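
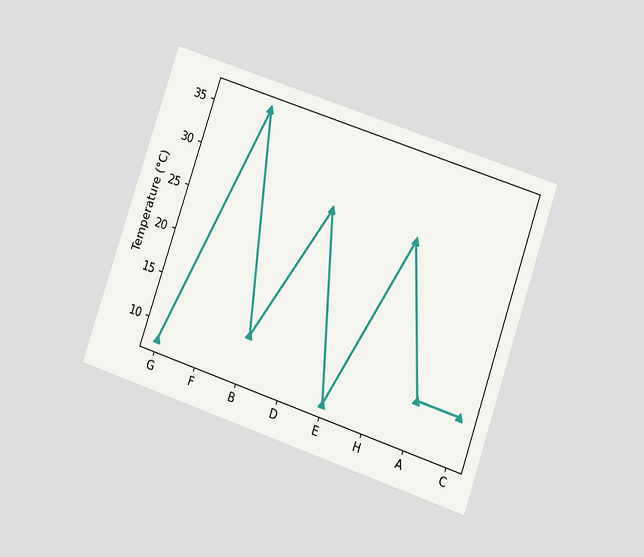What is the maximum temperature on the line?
36°C

The chart is tilted about 19° clockwise and viewed at a slight angle. The highest point is at F, and reading across to the y-axis gives 36°C.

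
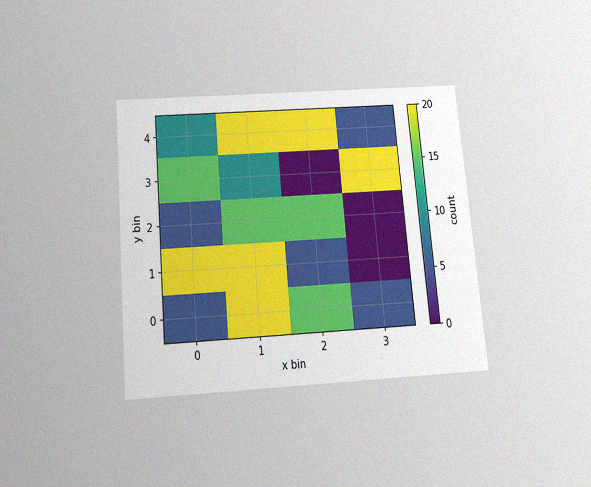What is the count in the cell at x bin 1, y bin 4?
The chart is tilted about 5° counter-clockwise and viewed slightly from below, with some photo noise. Matching the cell (1, 4) against the colorbar gives 20.

20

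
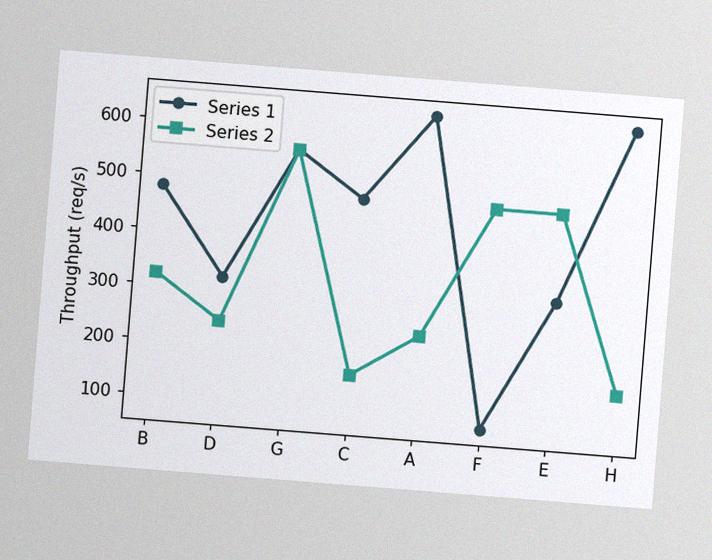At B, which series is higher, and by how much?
Series 1, by 160req/s

The chart is tilted about 5° clockwise, with some photo noise. At B, Series 1 sits above the other line by 160req/s.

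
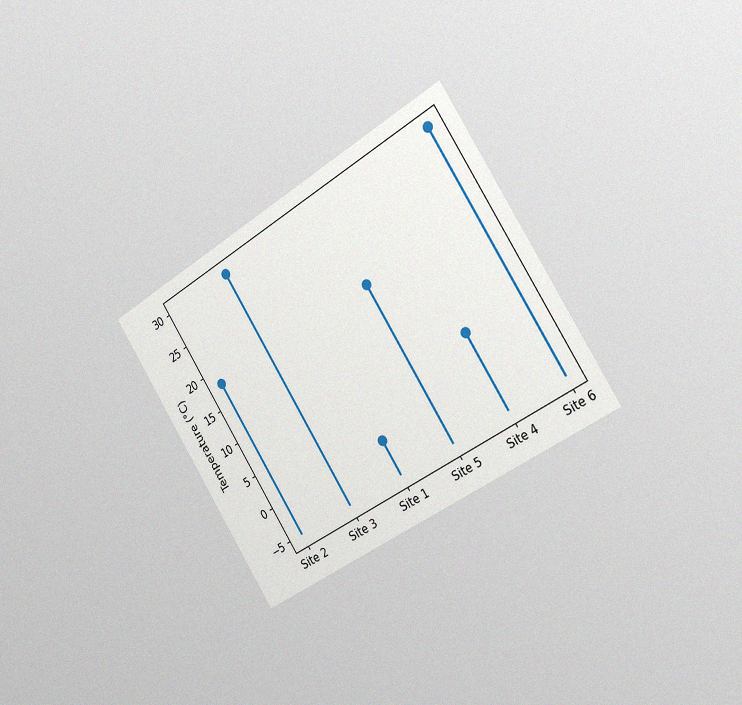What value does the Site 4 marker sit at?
The chart is tilted about 33° counter-clockwise and viewed slightly from the right, with some photo noise. The Site 4 marker sits at 6°C.

6°C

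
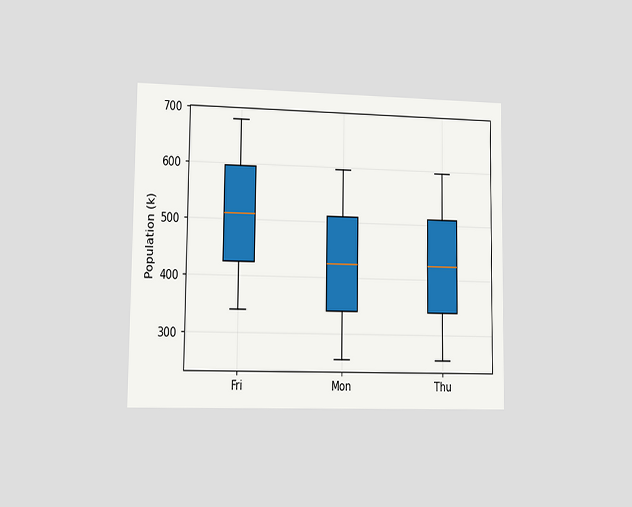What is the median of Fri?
510k

The chart is viewed at a slight angle. The median line in the Fri box sits at 510k.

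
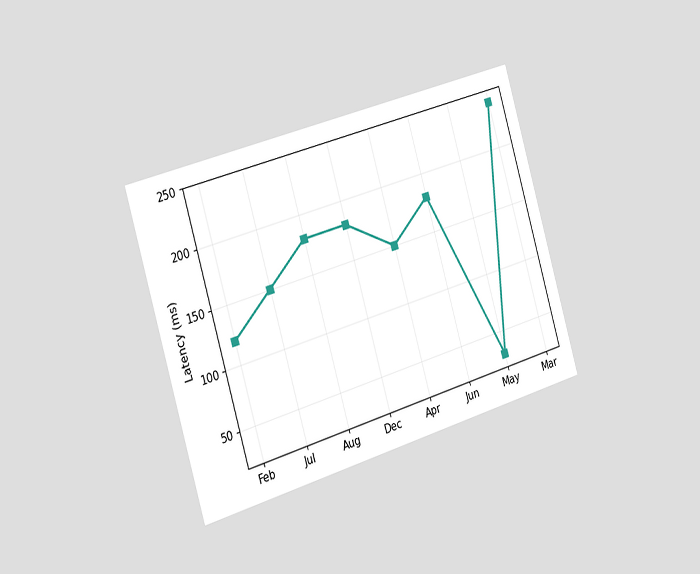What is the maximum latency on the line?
240ms

The chart is tilted about 17° counter-clockwise and viewed slightly from the left. The highest point is at Mar, and reading across to the y-axis gives 240ms.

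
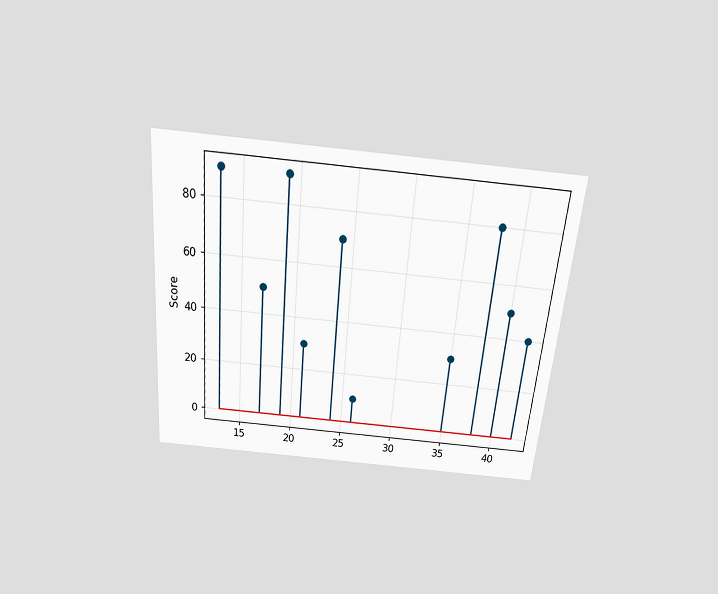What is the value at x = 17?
50

The chart is tilted about 5° clockwise and viewed slightly from above. The stem at x=17 reaches 50.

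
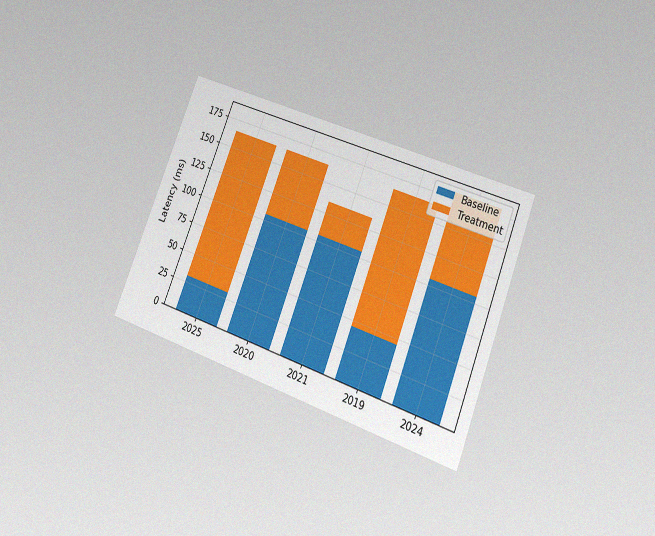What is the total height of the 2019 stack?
The chart is tilted about 22° clockwise and viewed at a slight angle, with some photo noise. The 2019 stack's top reaches 165ms on the y-axis.

165ms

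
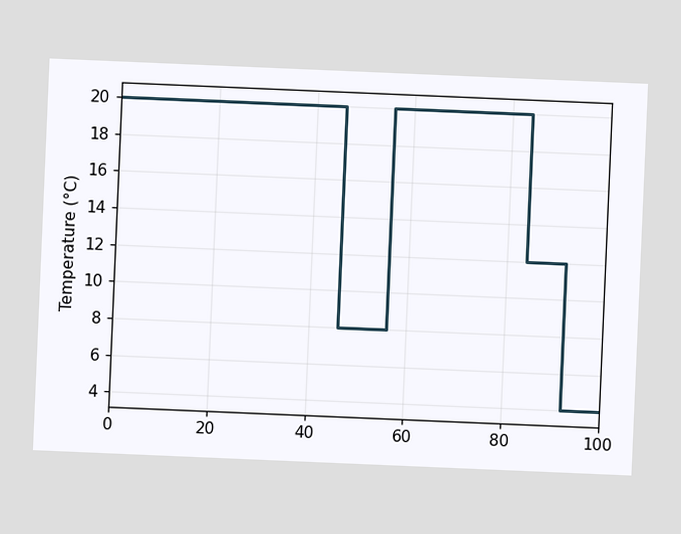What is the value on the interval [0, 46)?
The chart is tilted about 2° clockwise. On [0, 46) the step sits at 20°C.

20°C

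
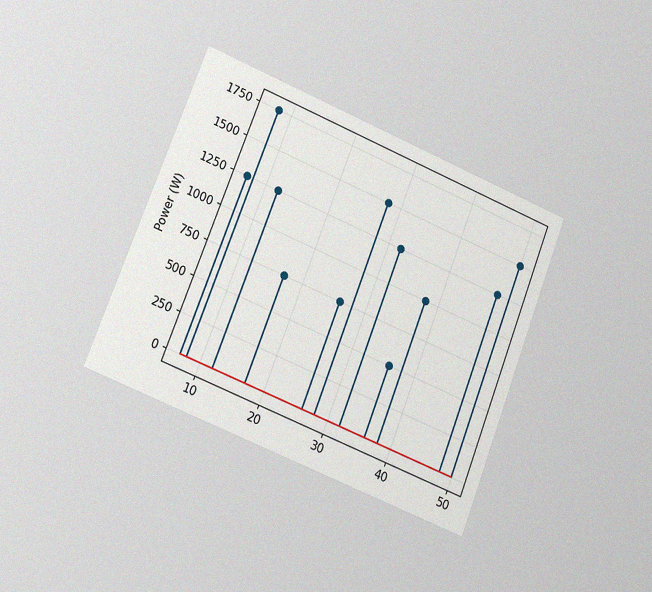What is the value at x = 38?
The chart is tilted about 21° clockwise and viewed slightly from the left, with some photo noise. The stem at x=38 reaches 1000W.

1000W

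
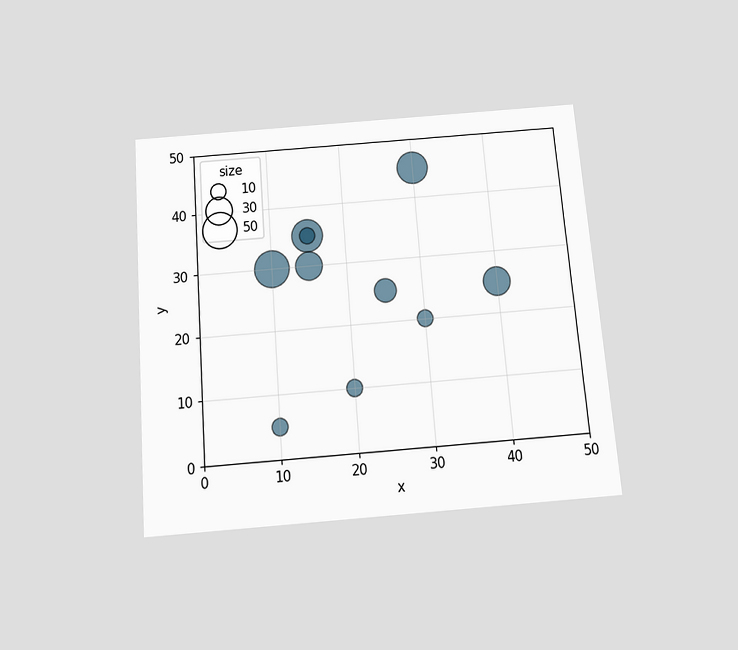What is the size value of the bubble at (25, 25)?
The chart is tilted about 5° counter-clockwise and viewed slightly from below. Matching the bubble at (25, 25) against the size legend gives 20.

20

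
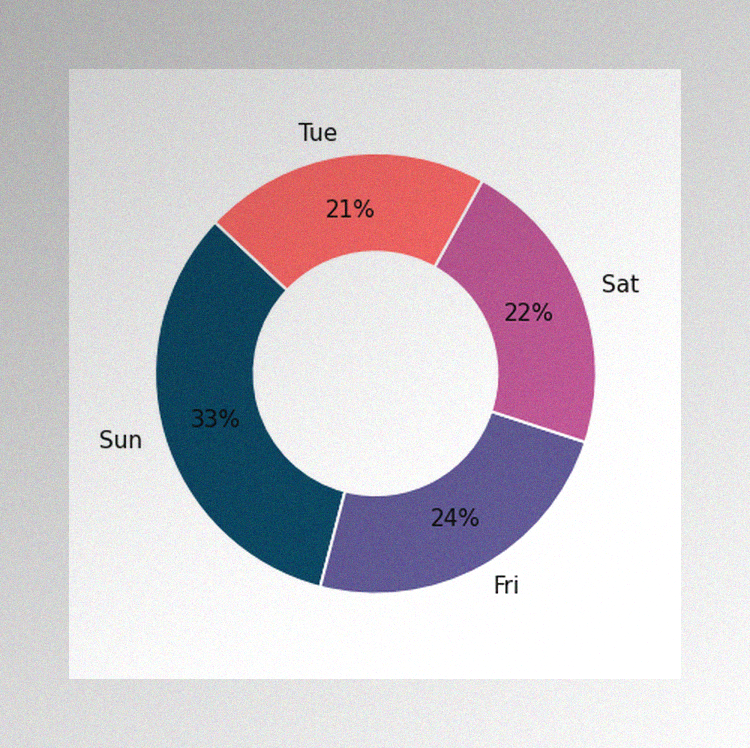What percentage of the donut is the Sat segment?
22%

The image has some photo noise and uneven lighting. The Sat segment takes up 22% of the ring.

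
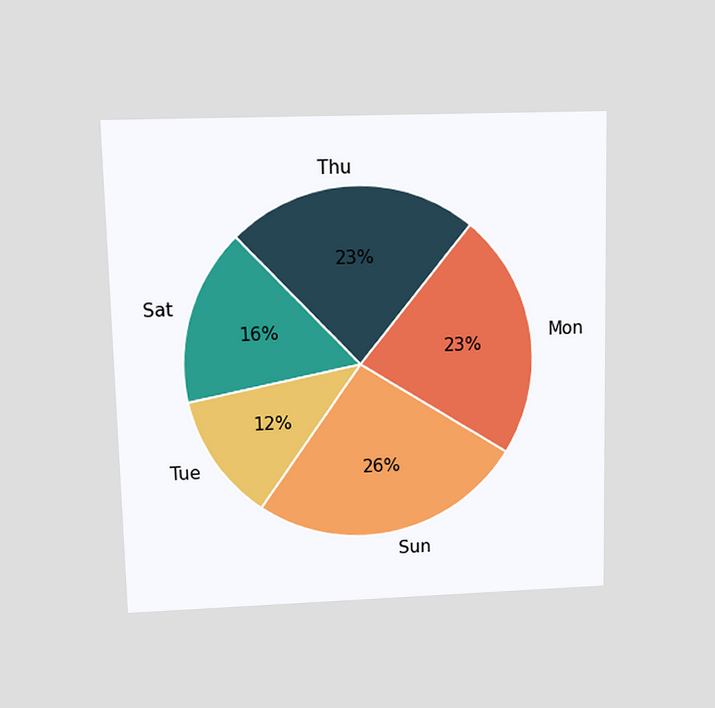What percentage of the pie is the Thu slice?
The chart is viewed at a slight angle. The Thu slice takes up 23% of the pie.

23%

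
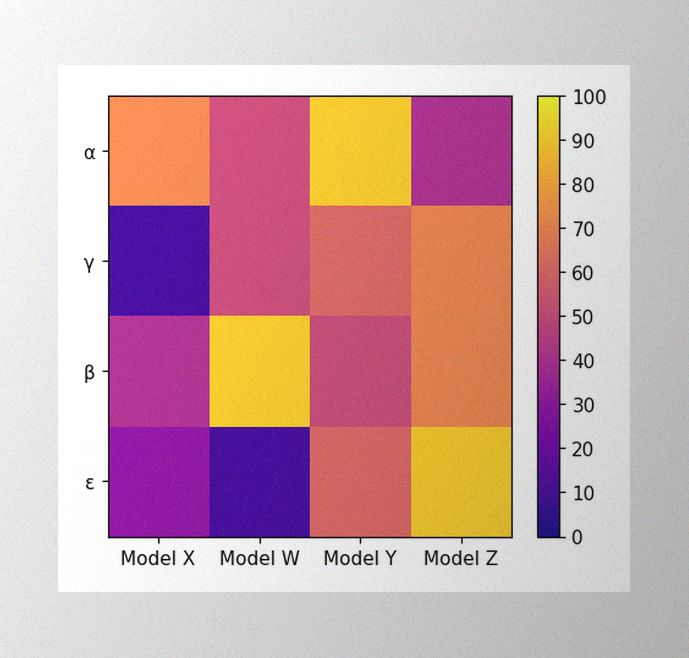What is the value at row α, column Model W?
The image has some photo noise and uneven lighting. Matching cell (α, Model W) against the colorbar gives 50.

50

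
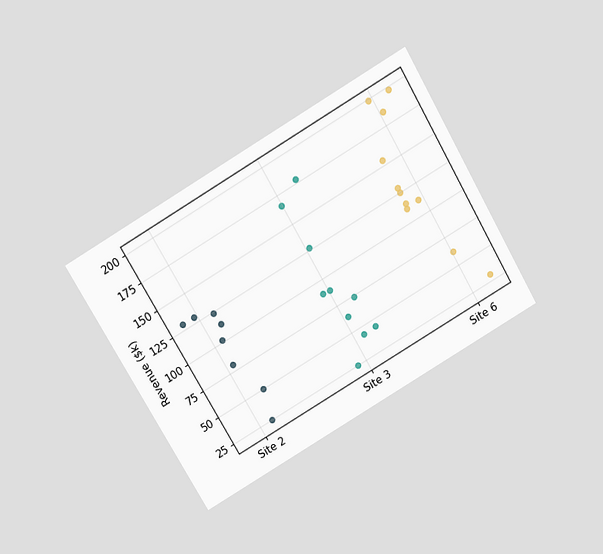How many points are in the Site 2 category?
8

The chart is tilted about 30° counter-clockwise and viewed slightly from above. Counting the markers in the Site 2 column gives 8.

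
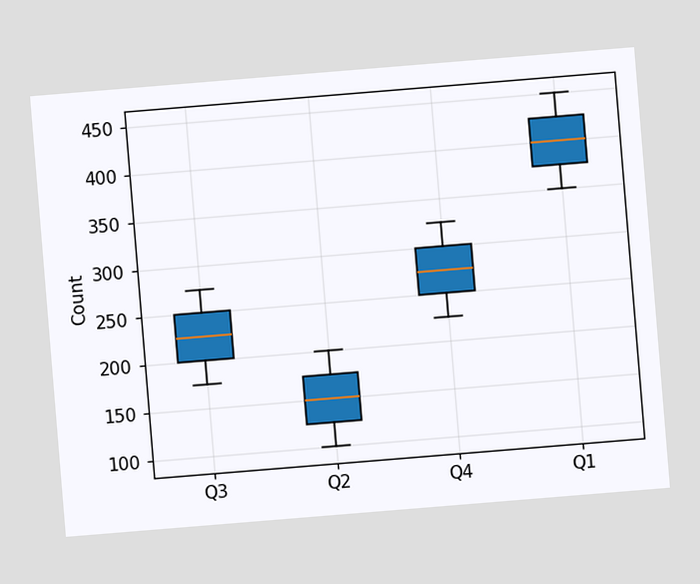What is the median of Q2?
150

The chart is tilted about 5° counter-clockwise. The median line in the Q2 box sits at 150.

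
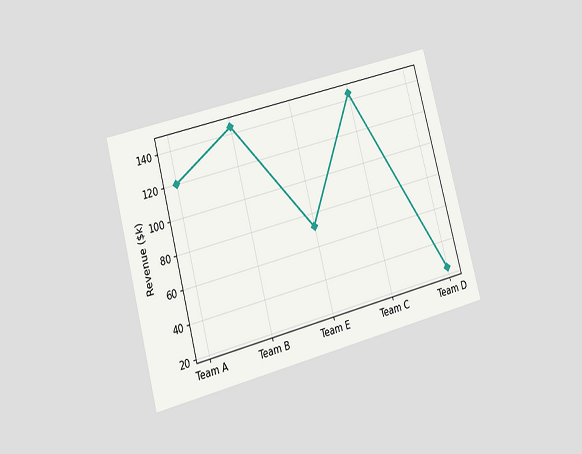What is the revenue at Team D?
The chart is tilted about 15° counter-clockwise and viewed at a slight angle. At Team D, the line is at $24k.

$24k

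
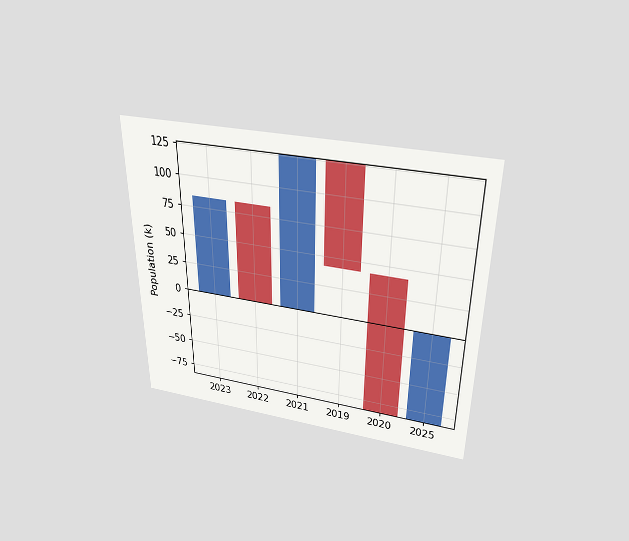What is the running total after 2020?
The chart is viewed slightly from above. After 2020 the running total reaches -84k.

-84k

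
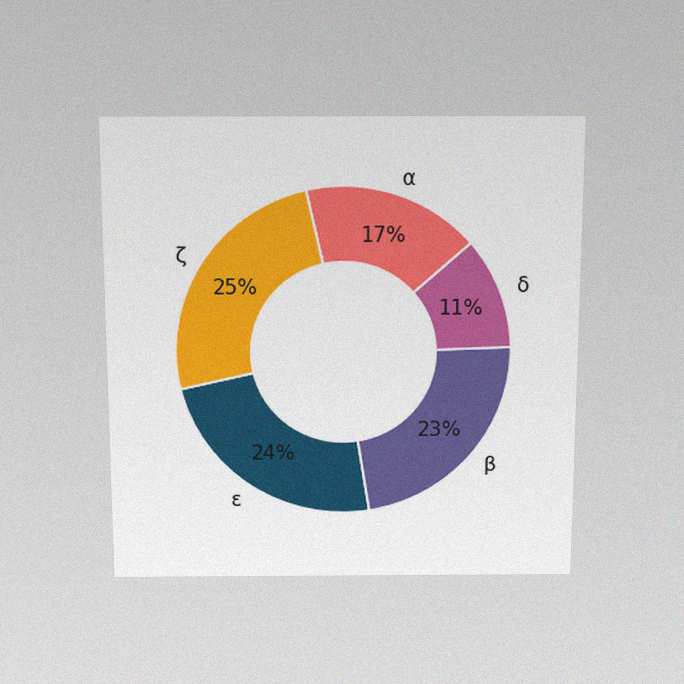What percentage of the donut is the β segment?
23%

The chart is viewed slightly from above, with some photo noise. The β segment takes up 23% of the ring.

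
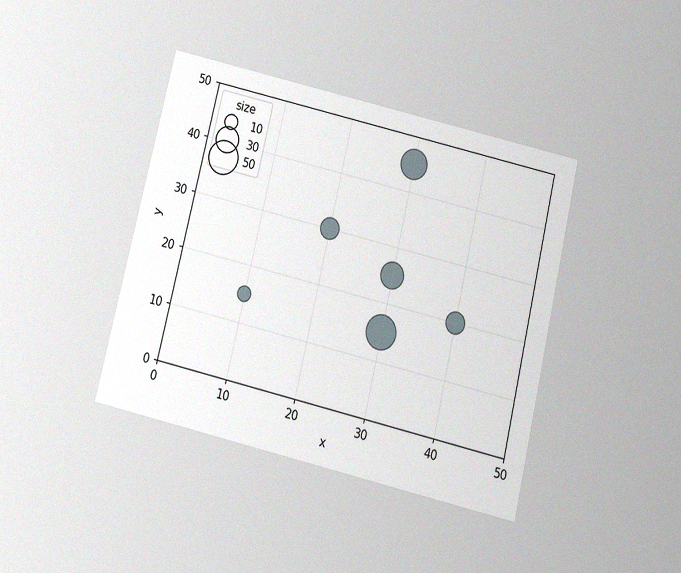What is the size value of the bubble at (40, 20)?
The chart is tilted about 13° clockwise and viewed slightly from below, with some photo noise. Matching the bubble at (40, 20) against the size legend gives 20.

20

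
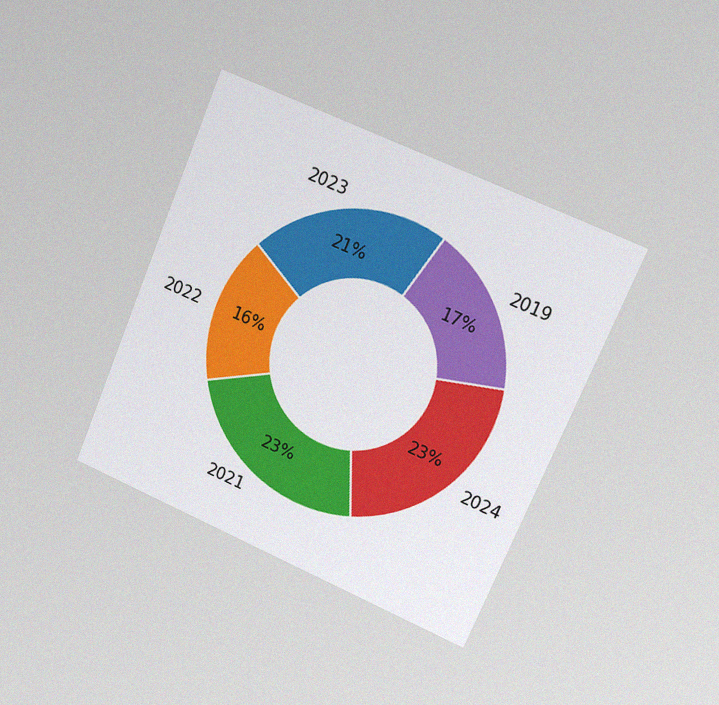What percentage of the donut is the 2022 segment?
The chart is tilted about 23° clockwise and viewed slightly from the right, with some photo noise. The 2022 segment takes up 16% of the ring.

16%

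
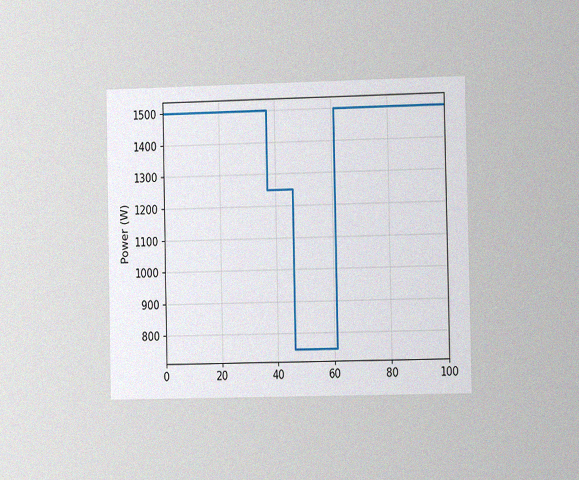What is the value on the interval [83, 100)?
1500W

The chart is viewed slightly from the right, with some photo noise. On [83, 100) the step sits at 1500W.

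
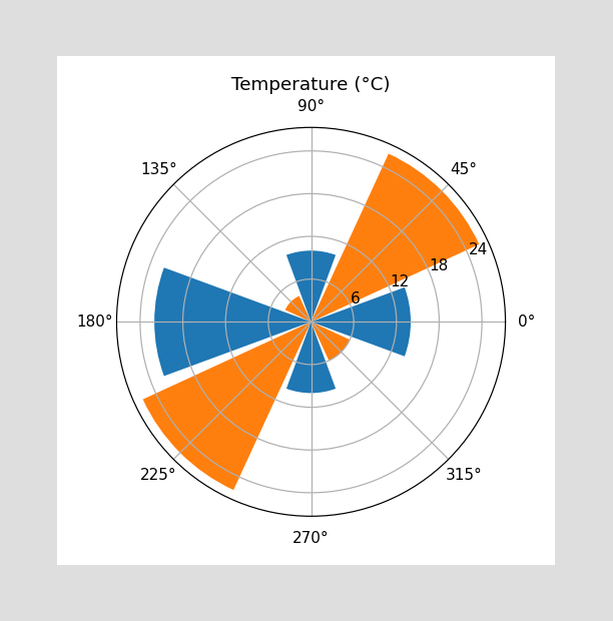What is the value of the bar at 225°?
26°C

The bar at 225° reaches 26°C on the radial axis.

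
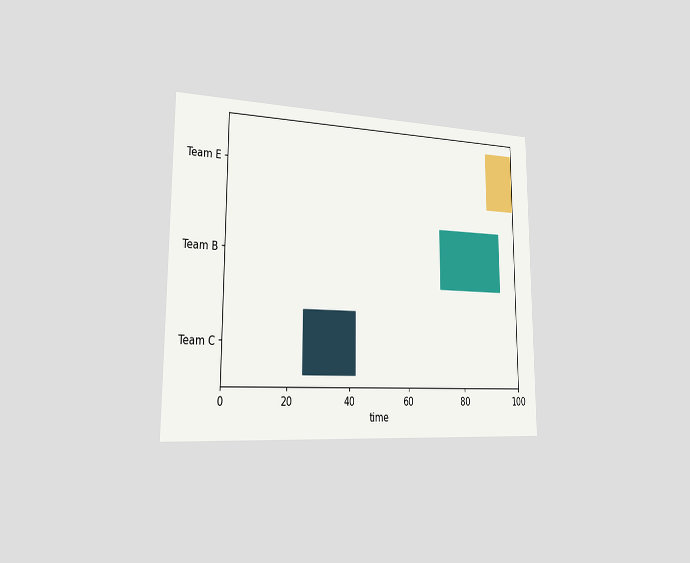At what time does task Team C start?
The chart is viewed slightly from the left. The Team C bar begins at t=25.

25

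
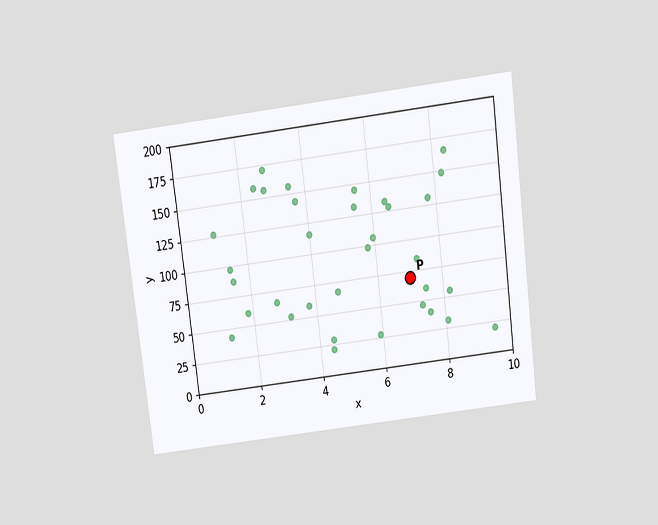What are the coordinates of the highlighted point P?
(7, 70)

The chart is tilted about 7° counter-clockwise and viewed slightly from above. Following the gridlines from P to each axis, P sits at (7, 70).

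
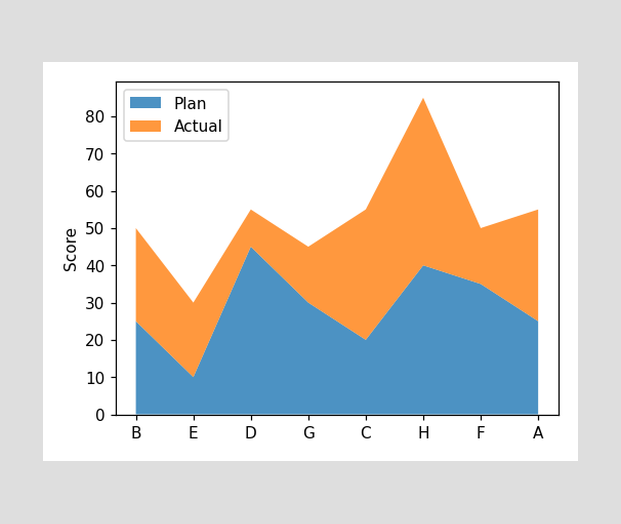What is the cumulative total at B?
The stacked total at B reaches 50.

50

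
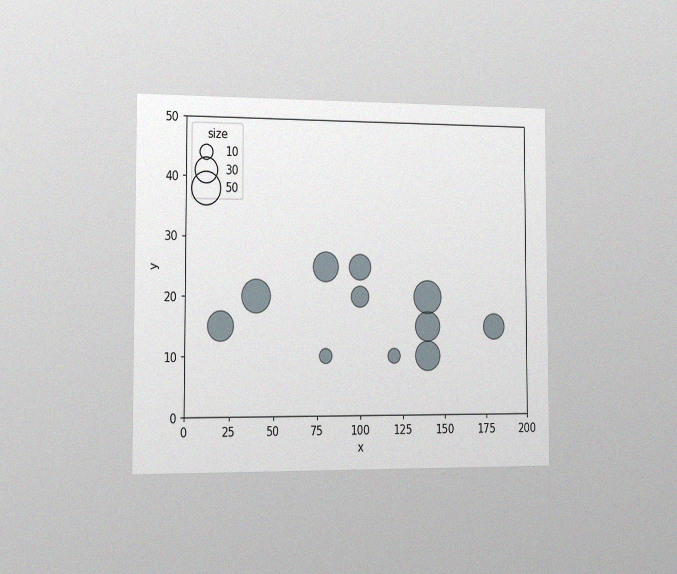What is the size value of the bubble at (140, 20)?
50

The chart is viewed slightly from the left, with some photo noise. Matching the bubble at (140, 20) against the size legend gives 50.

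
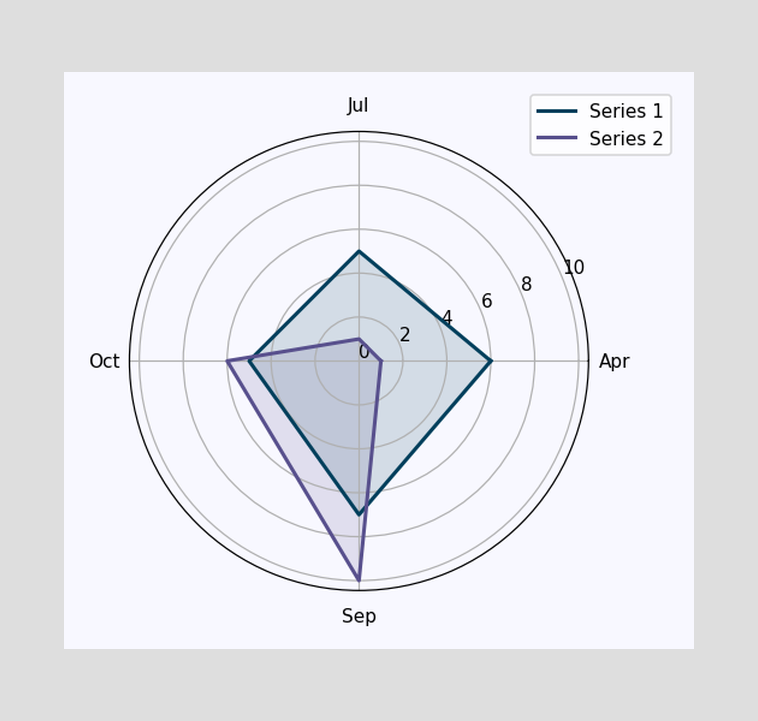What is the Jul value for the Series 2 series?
1

On the Jul axis, Series 2 reaches 1.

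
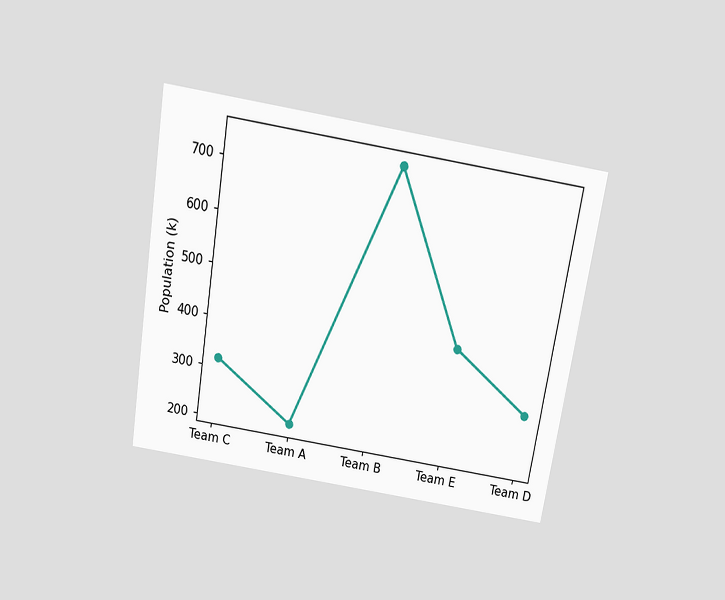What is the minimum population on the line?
The chart is tilted about 9° clockwise and viewed slightly from above. The lowest point is at Team A, and reading across to the y-axis gives 212k.

212k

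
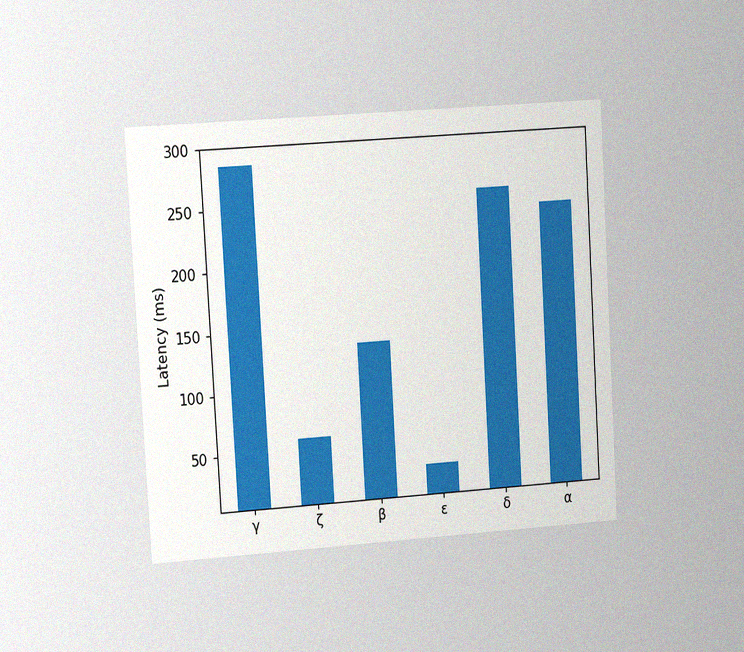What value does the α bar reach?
The chart is tilted about 3° counter-clockwise and viewed slightly from the left, with some photo noise. Reading along the chart's y-axis, the α bar reaches 240ms.

240ms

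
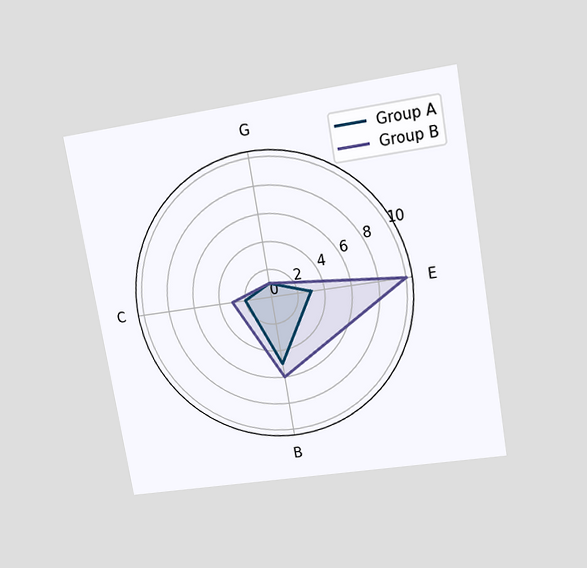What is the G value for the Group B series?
The chart is tilted about 10° counter-clockwise and viewed at a slight angle. On the G axis, Group B reaches 1.

1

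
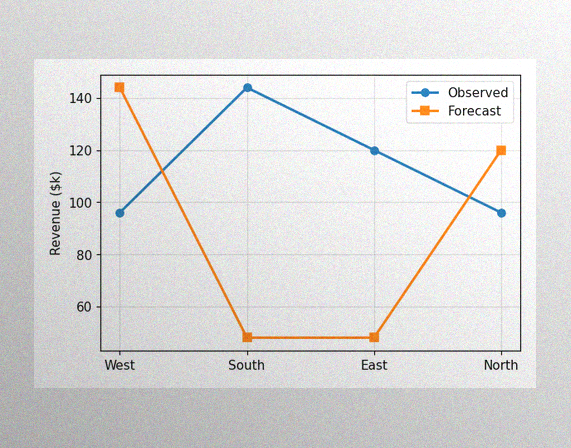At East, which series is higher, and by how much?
Observed, by $72k

The image has some photo noise and uneven lighting. At East, Observed sits above the other line by $72k.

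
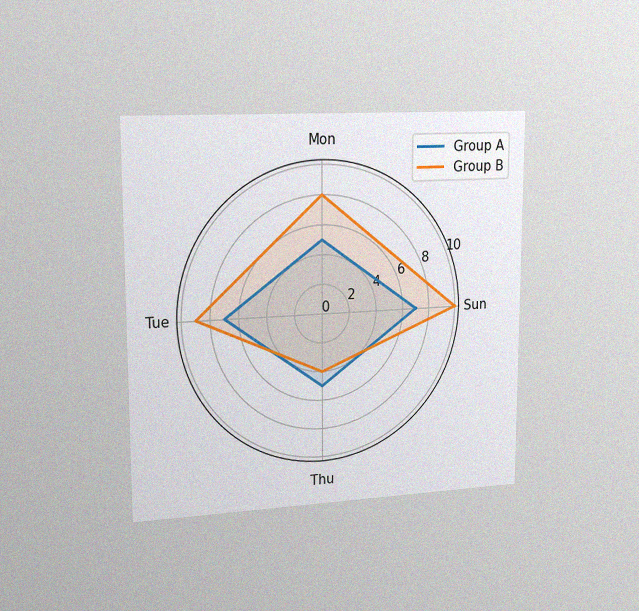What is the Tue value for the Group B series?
The chart is viewed slightly from the left, with some photo noise. On the Tue axis, Group B reaches 9.

9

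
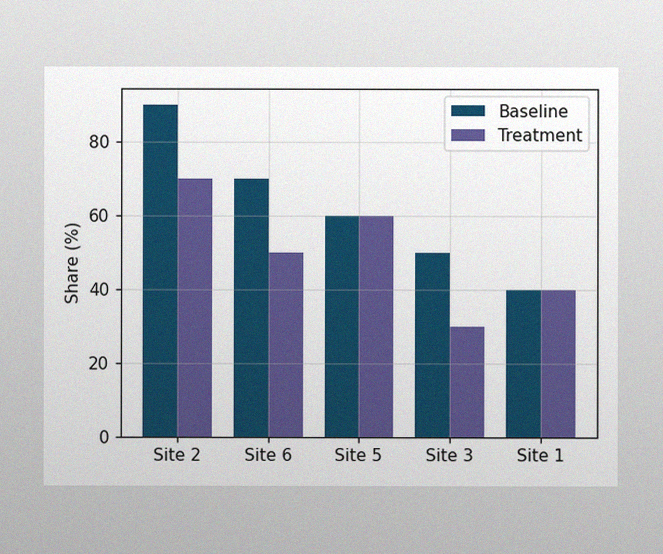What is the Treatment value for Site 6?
The image has some photo noise and uneven lighting. The Treatment bar at Site 6 reaches 50% on the y-axis.

50%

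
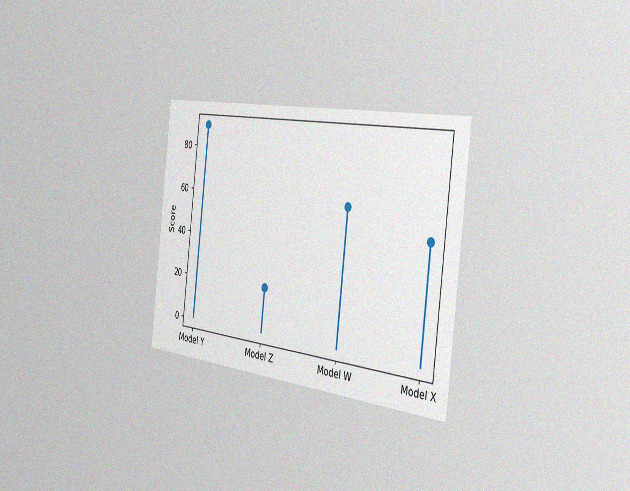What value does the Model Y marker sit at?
90

The chart is tilted about 7° clockwise and viewed slightly from the right, with some photo noise. The Model Y marker sits at 90.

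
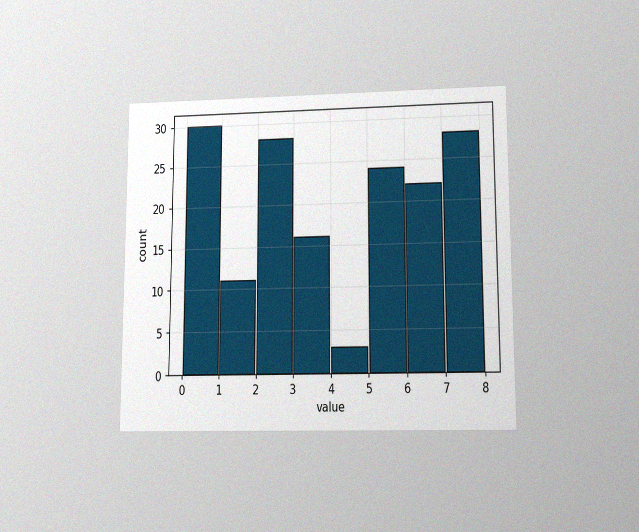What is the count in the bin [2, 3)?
28

The chart is viewed at a slight angle, with some photo noise. The [2, 3) bin has height 28.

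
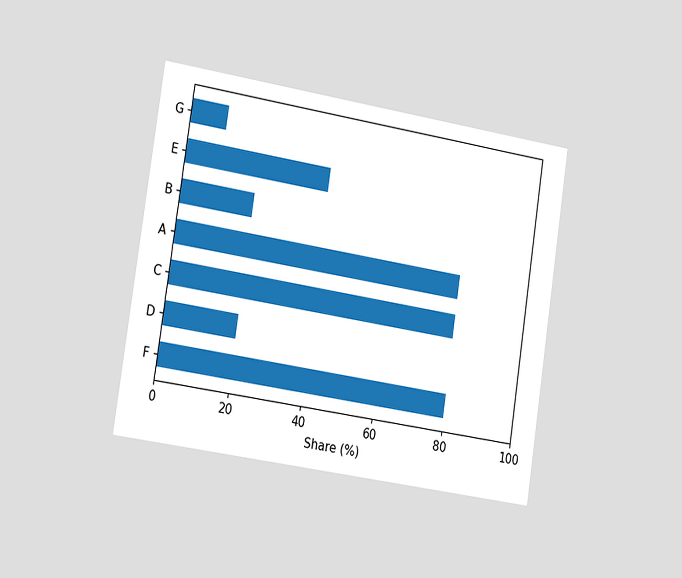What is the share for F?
80%

The chart is tilted about 9° clockwise and viewed slightly from the left. Reading along the chart's x-axis, the F bar reaches 80%.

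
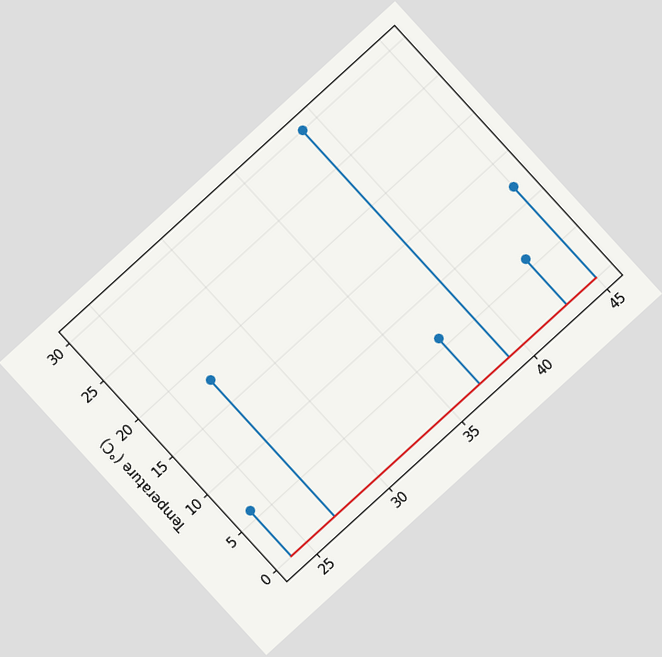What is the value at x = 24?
6°C

The chart is tilted about 42° counter-clockwise. The stem at x=24 reaches 6°C.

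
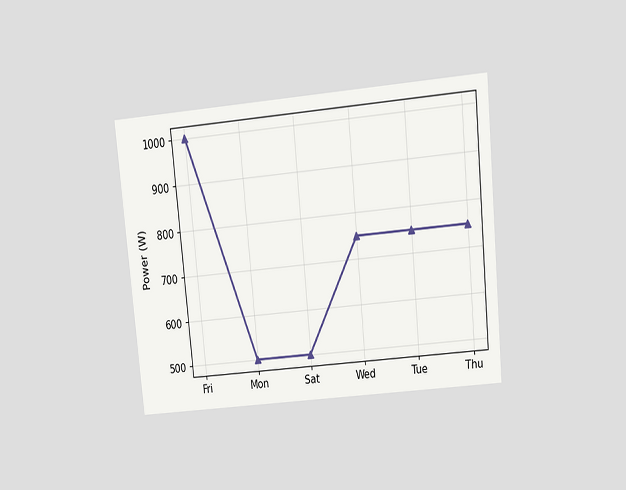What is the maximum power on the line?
The chart is tilted about 5° counter-clockwise and viewed at a slight angle. The highest point is at Fri, and reading across to the y-axis gives 1000W.

1000W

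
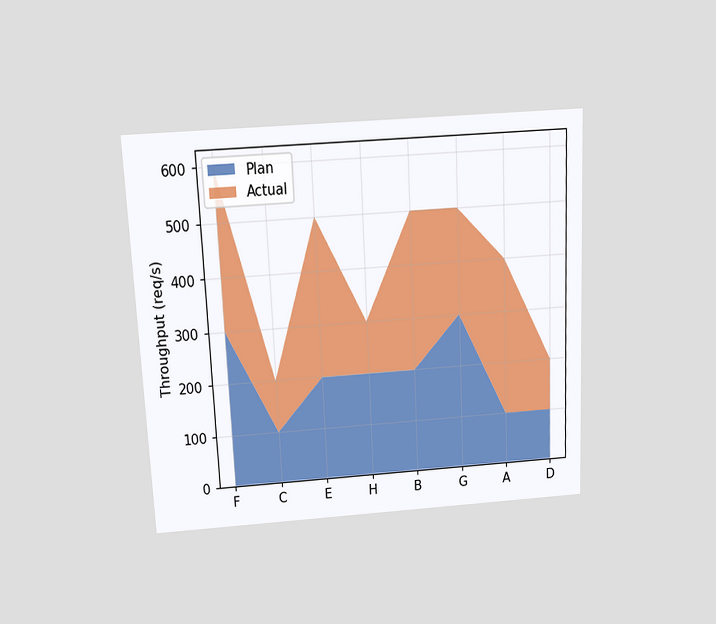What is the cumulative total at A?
400req/s

The chart is tilted about 3° counter-clockwise and viewed slightly from above. The stacked total at A reaches 400req/s.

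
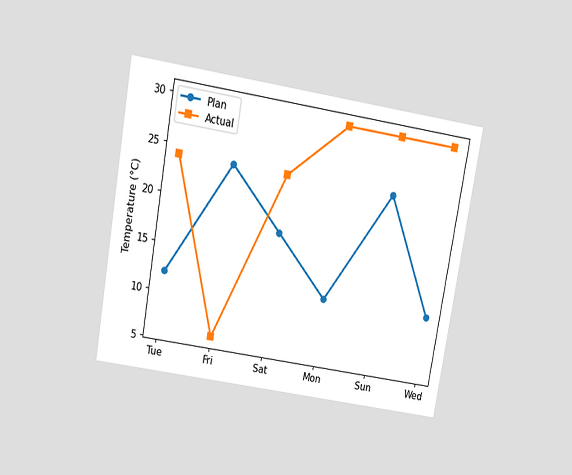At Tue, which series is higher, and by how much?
Actual, by 12°C

The chart is tilted about 10° clockwise and viewed slightly from above. At Tue, Actual sits above the other line by 12°C.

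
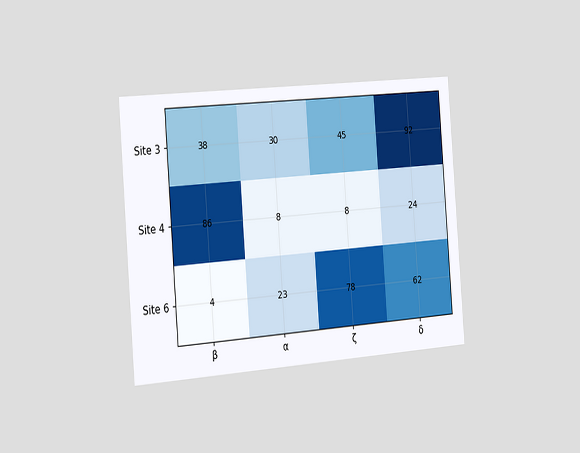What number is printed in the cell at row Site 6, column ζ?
The chart is tilted about 4° counter-clockwise and viewed slightly from the left. The (Site 6, ζ) cell reads 78.

78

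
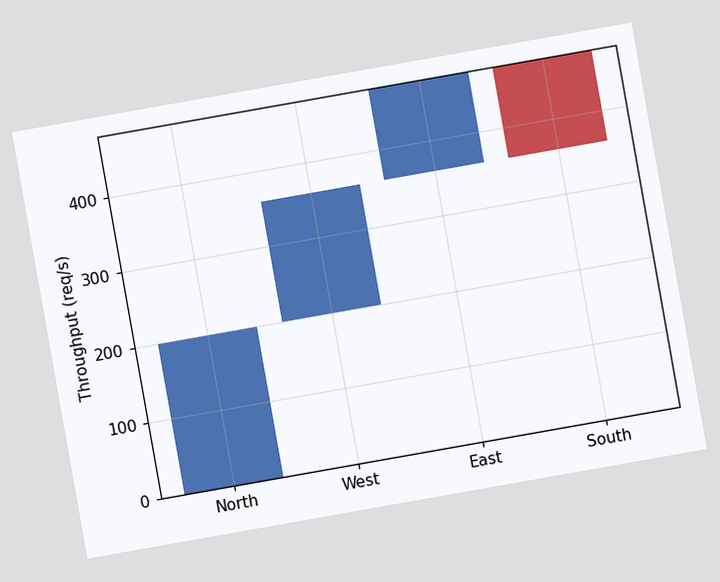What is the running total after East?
480req/s

The chart is tilted about 10° counter-clockwise. After East the running total reaches 480req/s.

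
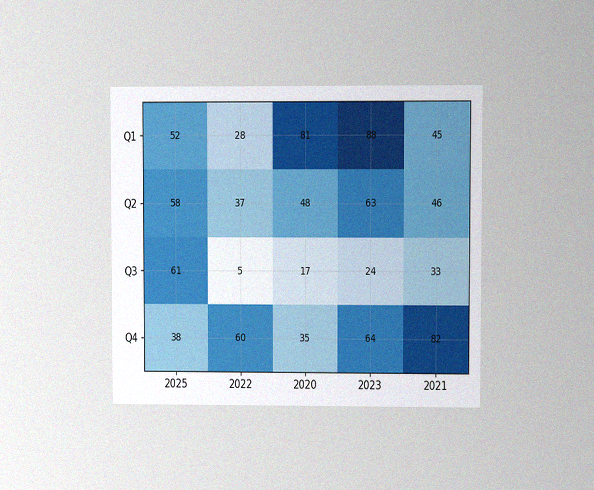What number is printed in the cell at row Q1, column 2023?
The chart is viewed at a slight angle, with some photo noise. The (Q1, 2023) cell reads 88.

88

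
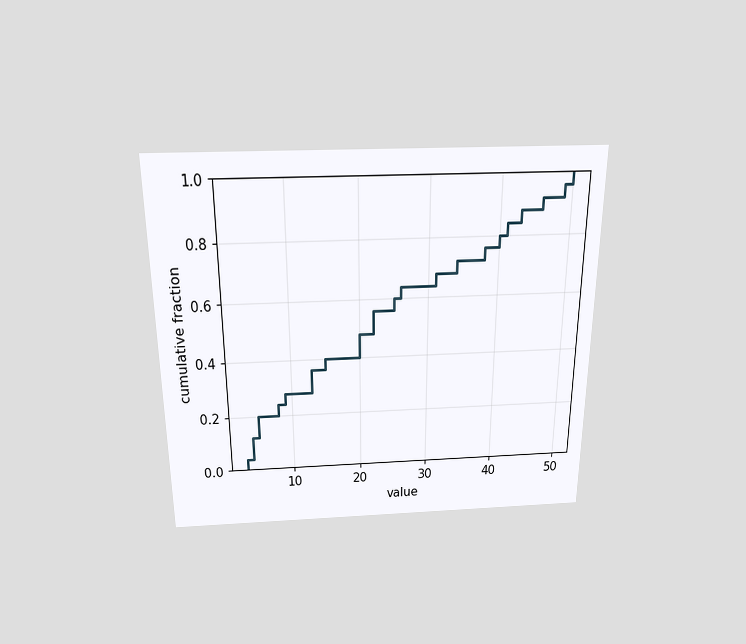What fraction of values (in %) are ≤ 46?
92%

The chart is viewed slightly from above. At x=46 the ECDF step is at 92%.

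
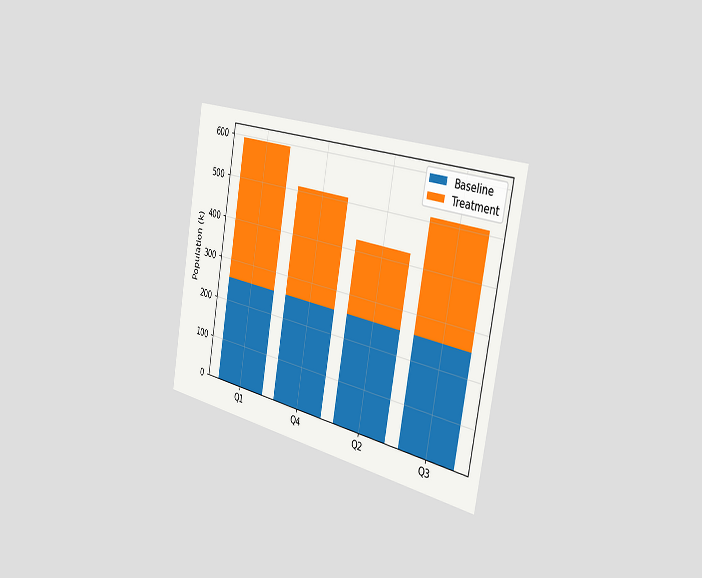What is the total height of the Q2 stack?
425k

The chart is tilted about 10° clockwise and viewed slightly from the right. The Q2 stack's top reaches 425k on the y-axis.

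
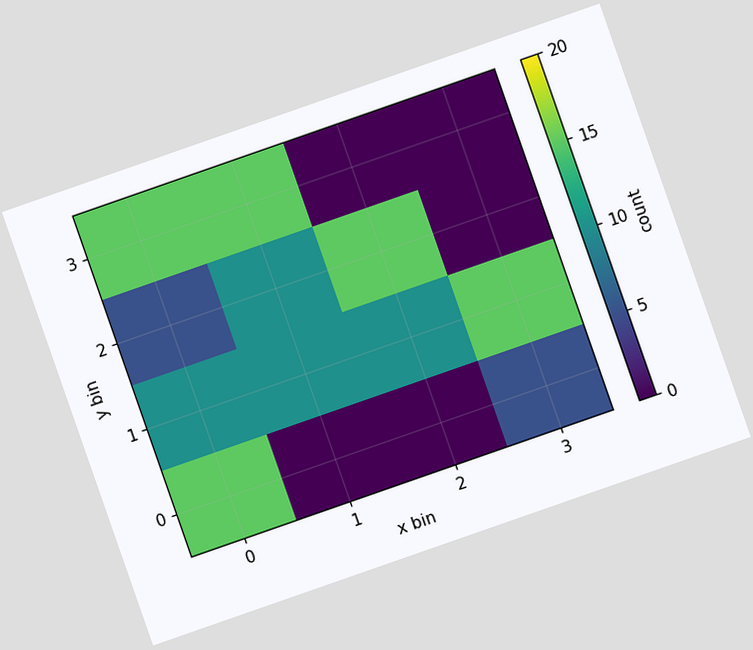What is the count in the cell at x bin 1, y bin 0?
0

The chart is tilted about 19° counter-clockwise. Matching the cell (1, 0) against the colorbar gives 0.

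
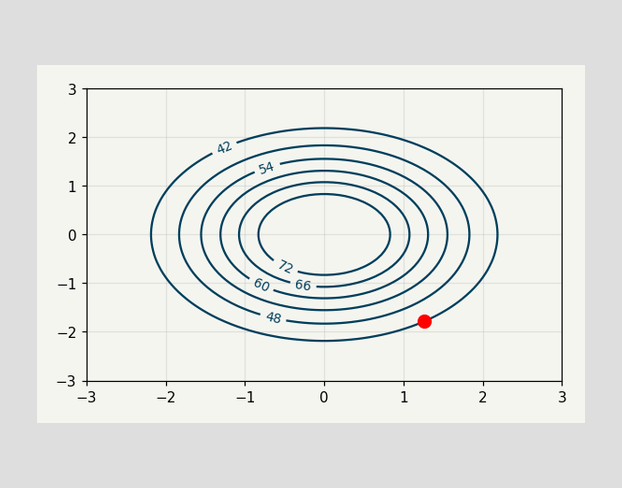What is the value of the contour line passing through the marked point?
42

The marked point sits on the contour labelled 42.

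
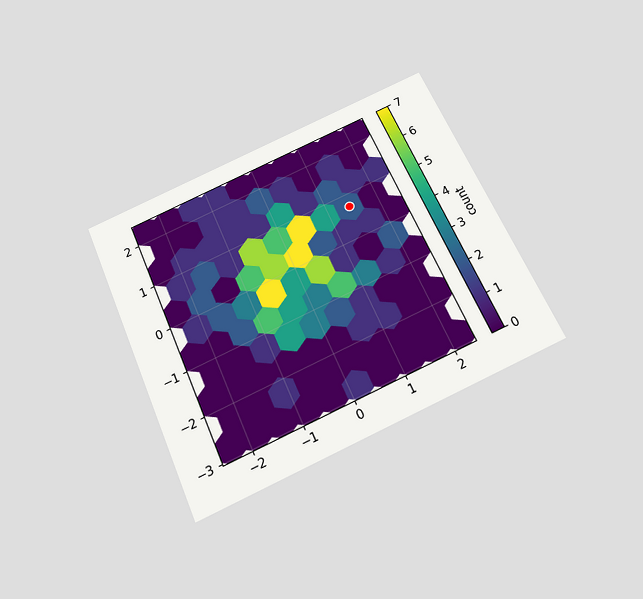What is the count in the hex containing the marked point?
2

The chart is tilted about 24° counter-clockwise and viewed slightly from below. The marked hex reads 2 on the colorbar.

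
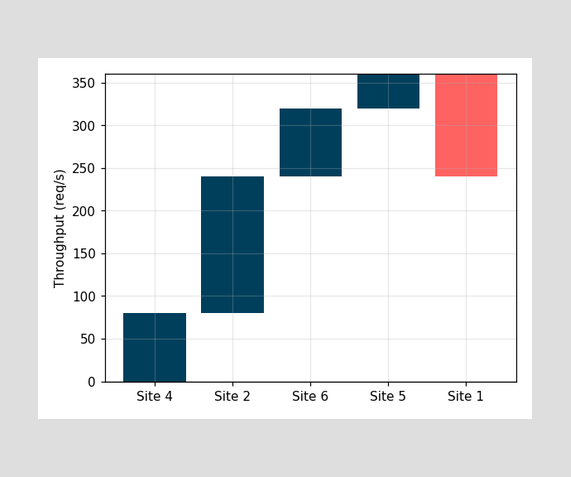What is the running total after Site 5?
360req/s

After Site 5 the running total reaches 360req/s.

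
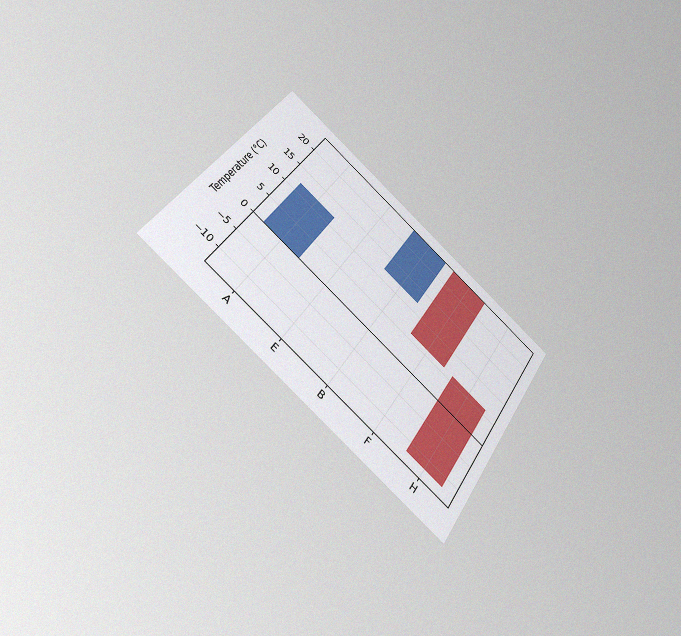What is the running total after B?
The chart is tilted about 34° clockwise and viewed slightly from below, with some photo noise. After B the running total reaches 24°C.

24°C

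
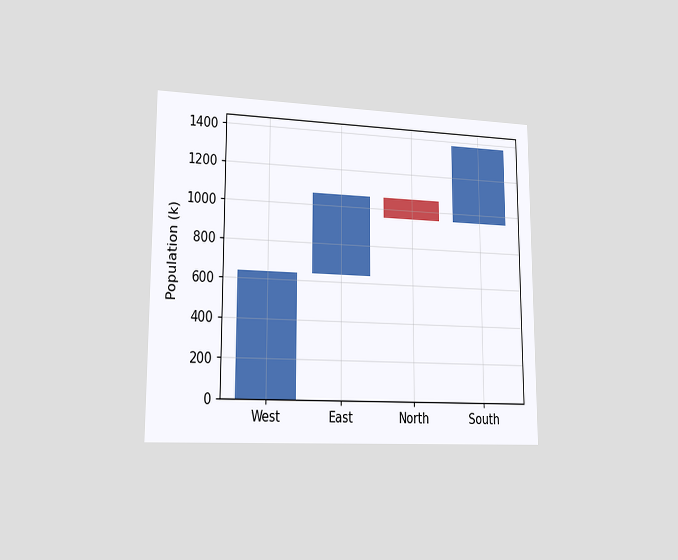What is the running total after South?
The chart is viewed slightly from the left. After South the running total reaches 1378k.

1378k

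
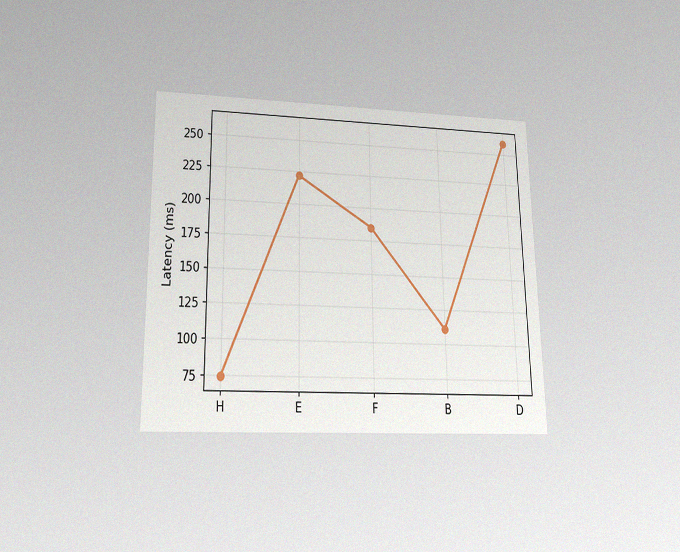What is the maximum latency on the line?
259ms

The chart is viewed slightly from below, with some photo noise. The highest point is at D, and reading across to the y-axis gives 259ms.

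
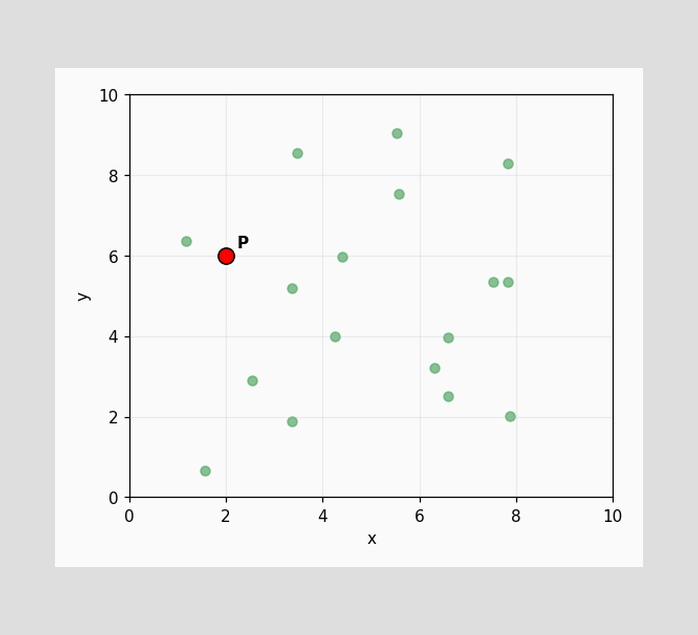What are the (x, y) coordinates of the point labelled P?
Following the gridlines from P to each axis, P sits at (2, 6).

(2, 6)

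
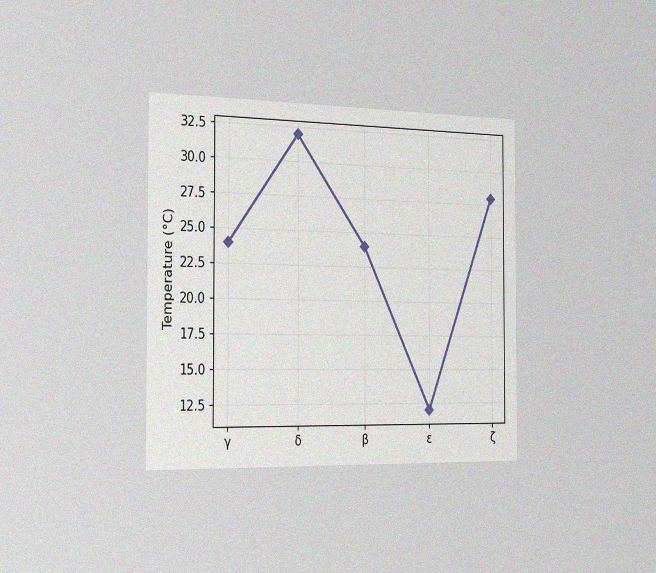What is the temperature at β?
The chart is viewed slightly from the left, with some photo noise. At β, the line is at 24°C.

24°C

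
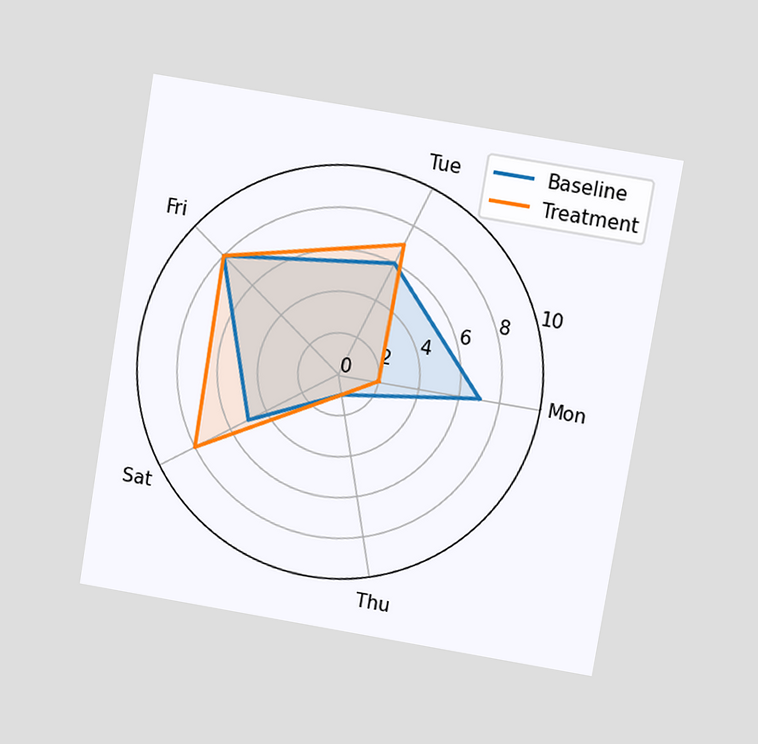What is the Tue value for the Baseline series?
The chart is tilted about 9° clockwise and viewed at a slight angle. On the Tue axis, Baseline reaches 6.

6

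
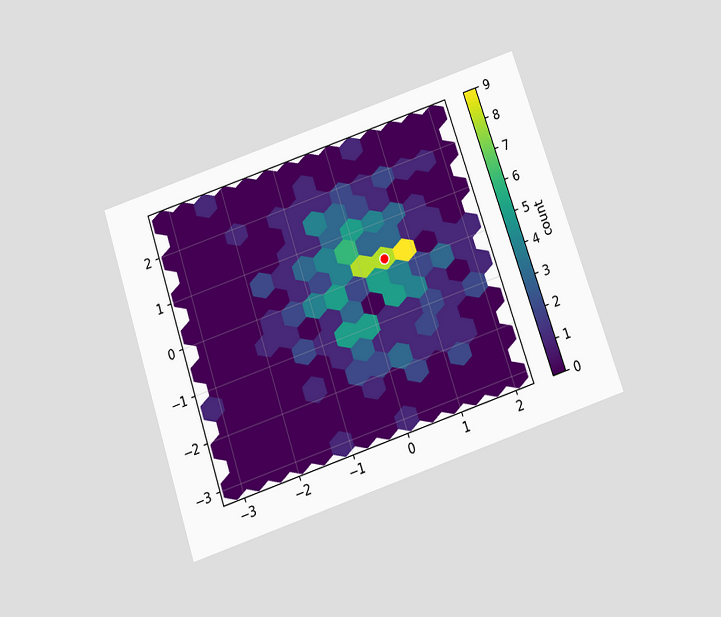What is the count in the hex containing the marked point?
8

The chart is tilted about 18° counter-clockwise and viewed slightly from below. The marked hex reads 8 on the colorbar.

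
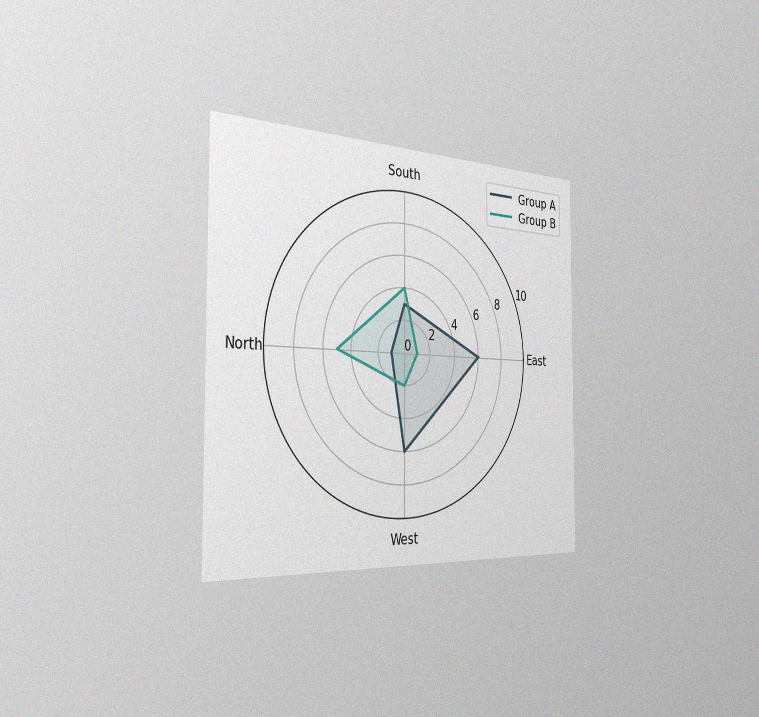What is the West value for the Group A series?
6

The chart is viewed slightly from the left, with some photo noise. On the West axis, Group A reaches 6.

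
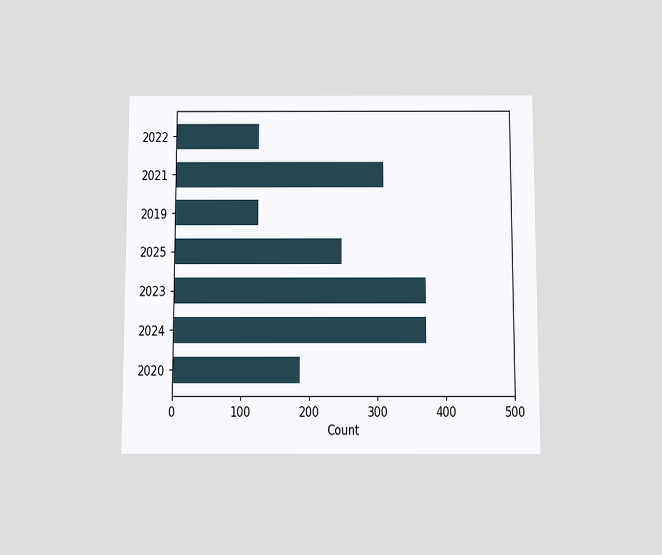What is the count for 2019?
124

The chart is viewed slightly from below. Reading along the chart's x-axis, the 2019 bar reaches 124.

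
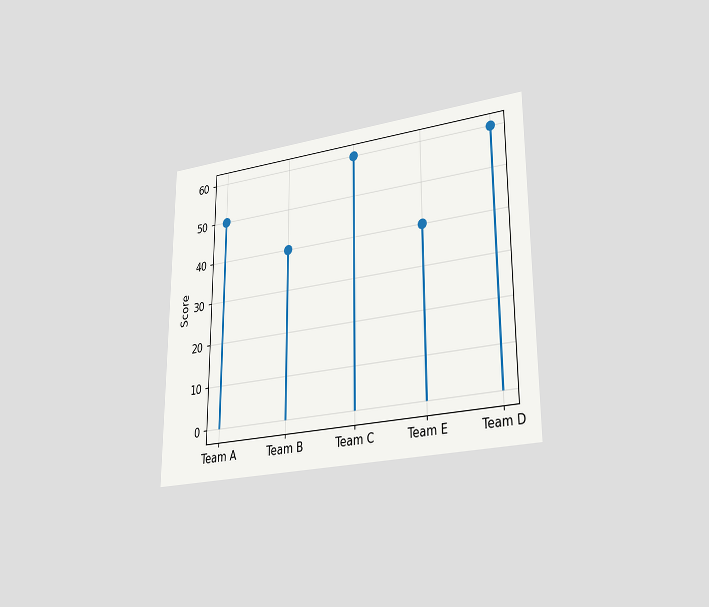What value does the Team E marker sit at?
The chart is viewed at a slight angle. The Team E marker sits at 40.

40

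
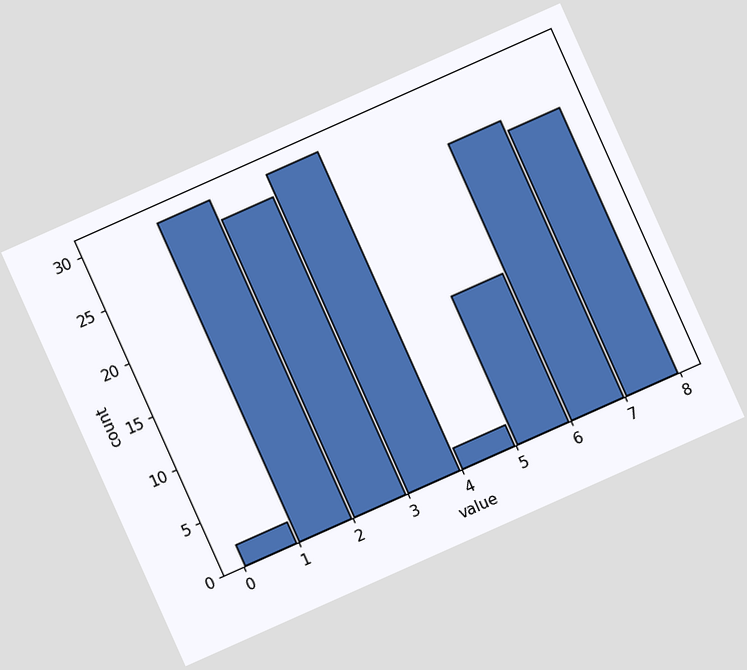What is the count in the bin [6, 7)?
The chart is tilted about 24° counter-clockwise. The [6, 7) bin has height 26.

26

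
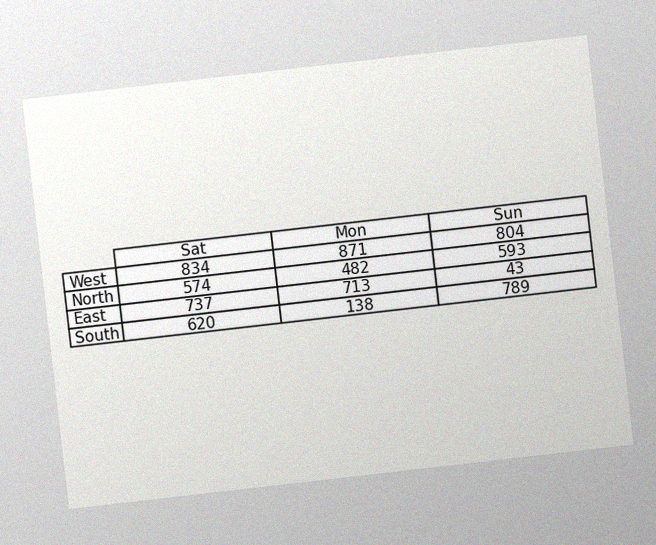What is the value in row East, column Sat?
737

The chart is tilted about 7° counter-clockwise, with some photo noise. The (East, Sat) cell reads 737.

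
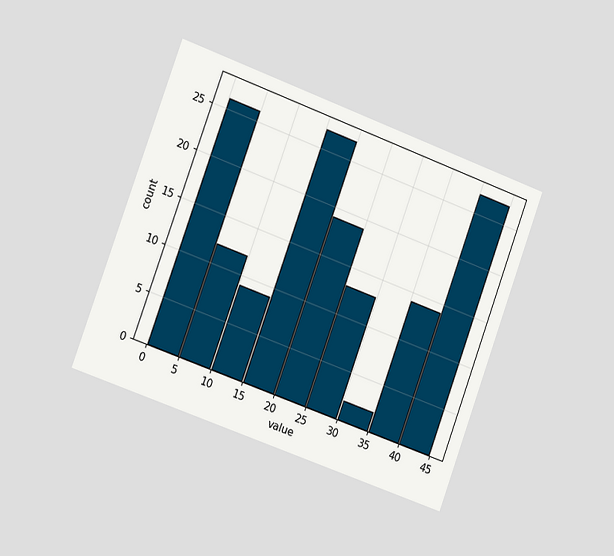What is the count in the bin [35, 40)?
The chart is tilted about 20° clockwise and viewed slightly from the left. The [35, 40) bin has height 14.

14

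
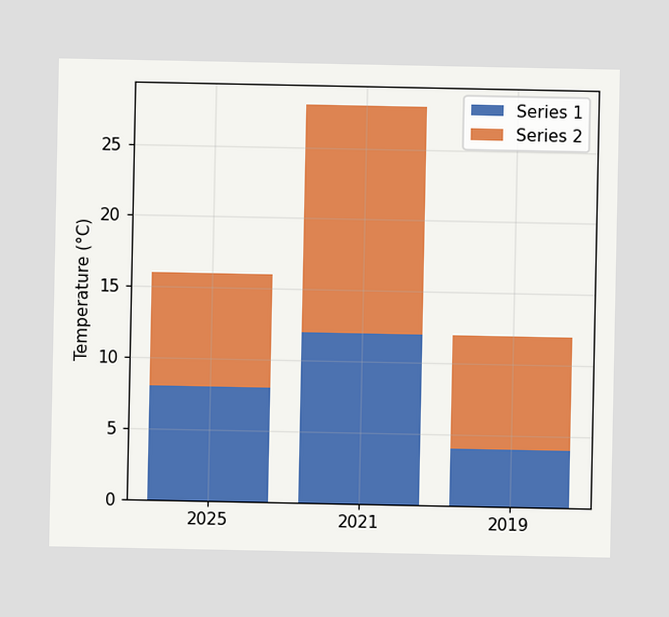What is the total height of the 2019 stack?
12°C

The 2019 stack's top reaches 12°C on the y-axis.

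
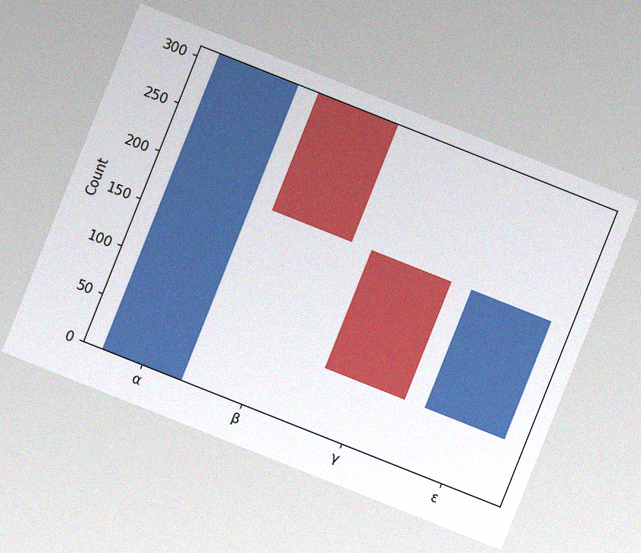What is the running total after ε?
186

The chart is tilted about 22° clockwise, with some photo noise. After ε the running total reaches 186.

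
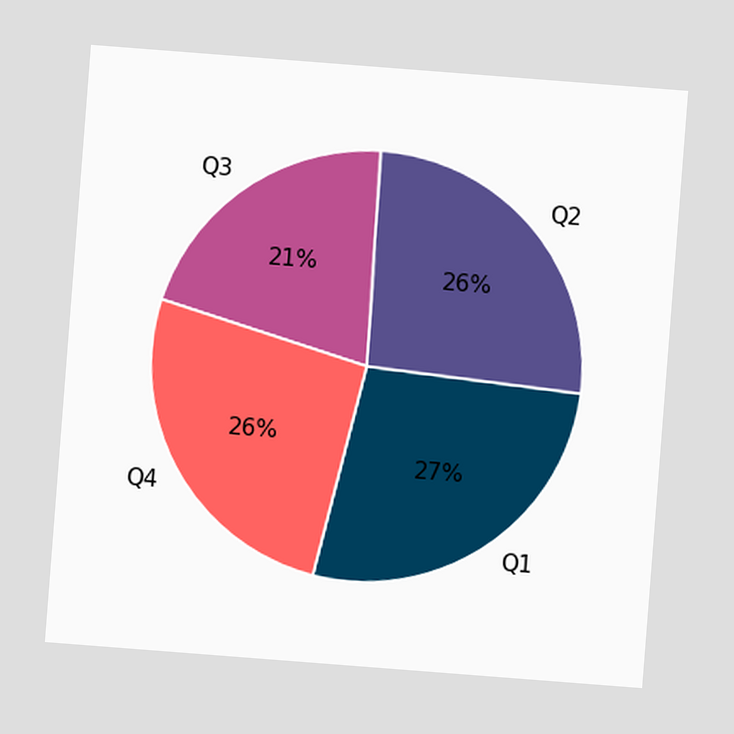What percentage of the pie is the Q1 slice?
27%

The chart is tilted about 4° clockwise. The Q1 slice takes up 27% of the pie.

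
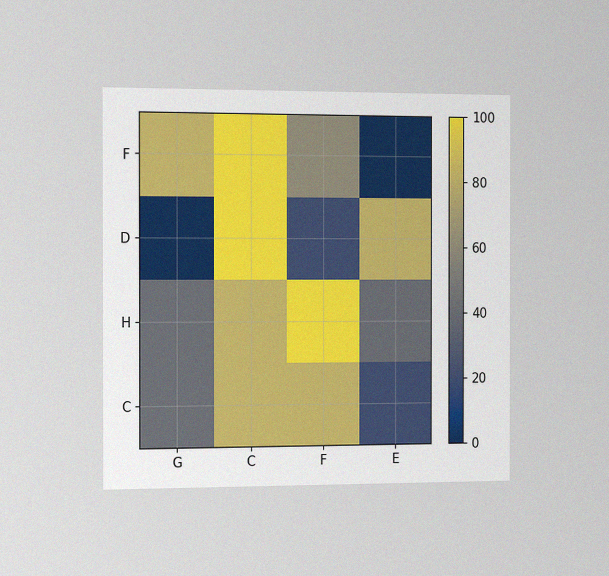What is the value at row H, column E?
40

The chart is viewed slightly from the left, with some photo noise. Matching cell (H, E) against the colorbar gives 40.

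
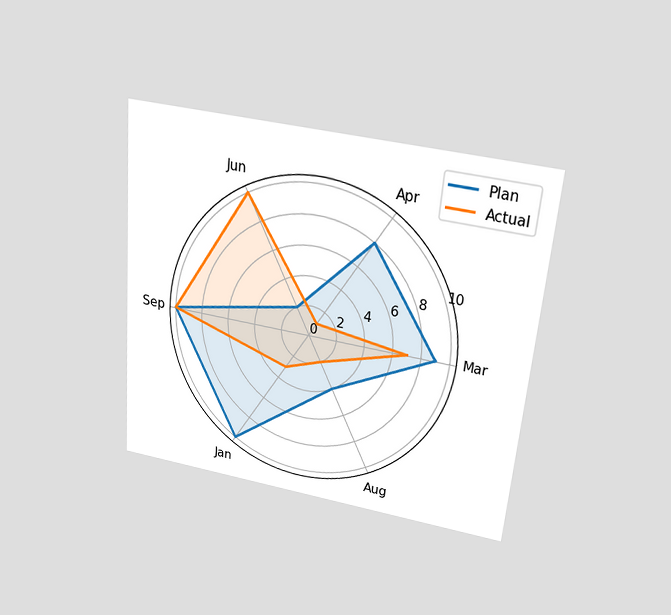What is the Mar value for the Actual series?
7

The chart is tilted about 5° clockwise and viewed slightly from above. On the Mar axis, Actual reaches 7.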